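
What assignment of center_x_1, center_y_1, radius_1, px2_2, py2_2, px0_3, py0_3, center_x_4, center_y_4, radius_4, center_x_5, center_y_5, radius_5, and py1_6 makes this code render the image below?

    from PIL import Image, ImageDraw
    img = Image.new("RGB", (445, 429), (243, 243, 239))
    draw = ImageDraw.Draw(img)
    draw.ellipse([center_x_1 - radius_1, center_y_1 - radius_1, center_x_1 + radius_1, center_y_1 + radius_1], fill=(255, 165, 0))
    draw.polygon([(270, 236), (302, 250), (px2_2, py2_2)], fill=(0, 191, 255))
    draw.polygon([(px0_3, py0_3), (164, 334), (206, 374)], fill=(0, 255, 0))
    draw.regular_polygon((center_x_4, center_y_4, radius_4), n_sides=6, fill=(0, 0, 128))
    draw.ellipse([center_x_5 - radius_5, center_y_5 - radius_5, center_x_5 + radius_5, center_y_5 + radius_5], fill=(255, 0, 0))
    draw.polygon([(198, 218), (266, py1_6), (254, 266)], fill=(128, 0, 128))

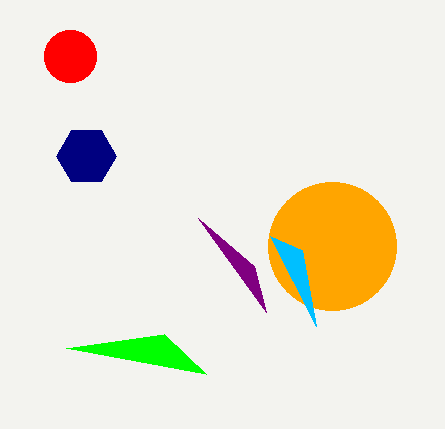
center_x_1 = 332, center_y_1 = 246, radius_1 = 64, px2_2 = 316, py2_2 = 326, px0_3 = 66, py0_3 = 348, center_x_4 = 86, center_y_4 = 156, radius_4 = 30, center_x_5 = 70, center_y_5 = 56, radius_5 = 26, py1_6 = 312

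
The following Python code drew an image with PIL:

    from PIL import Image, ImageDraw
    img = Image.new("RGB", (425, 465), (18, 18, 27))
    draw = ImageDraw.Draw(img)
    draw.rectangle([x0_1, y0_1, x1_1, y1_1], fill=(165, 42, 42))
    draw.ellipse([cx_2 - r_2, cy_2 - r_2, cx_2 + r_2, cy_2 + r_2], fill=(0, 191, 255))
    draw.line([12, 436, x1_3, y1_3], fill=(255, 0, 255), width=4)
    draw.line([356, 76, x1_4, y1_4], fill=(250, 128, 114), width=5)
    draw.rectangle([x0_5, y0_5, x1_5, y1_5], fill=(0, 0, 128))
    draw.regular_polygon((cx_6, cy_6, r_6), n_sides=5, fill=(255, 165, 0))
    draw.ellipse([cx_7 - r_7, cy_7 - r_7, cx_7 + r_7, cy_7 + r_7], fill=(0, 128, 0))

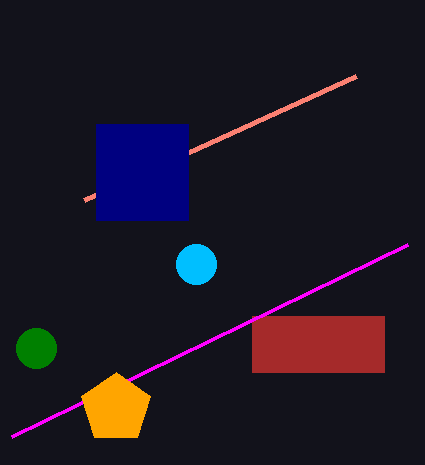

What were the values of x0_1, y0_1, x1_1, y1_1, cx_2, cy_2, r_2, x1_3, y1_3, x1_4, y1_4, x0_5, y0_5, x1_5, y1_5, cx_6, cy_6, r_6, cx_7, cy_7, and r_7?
x0_1 = 252; y0_1 = 316; x1_1 = 384; y1_1 = 372; cx_2 = 196; cy_2 = 264; r_2 = 20; x1_3 = 408; y1_3 = 244; x1_4 = 84; y1_4 = 200; x0_5 = 96; y0_5 = 124; x1_5 = 188; y1_5 = 220; cx_6 = 116; cy_6 = 408; r_6 = 36; cx_7 = 36; cy_7 = 348; r_7 = 20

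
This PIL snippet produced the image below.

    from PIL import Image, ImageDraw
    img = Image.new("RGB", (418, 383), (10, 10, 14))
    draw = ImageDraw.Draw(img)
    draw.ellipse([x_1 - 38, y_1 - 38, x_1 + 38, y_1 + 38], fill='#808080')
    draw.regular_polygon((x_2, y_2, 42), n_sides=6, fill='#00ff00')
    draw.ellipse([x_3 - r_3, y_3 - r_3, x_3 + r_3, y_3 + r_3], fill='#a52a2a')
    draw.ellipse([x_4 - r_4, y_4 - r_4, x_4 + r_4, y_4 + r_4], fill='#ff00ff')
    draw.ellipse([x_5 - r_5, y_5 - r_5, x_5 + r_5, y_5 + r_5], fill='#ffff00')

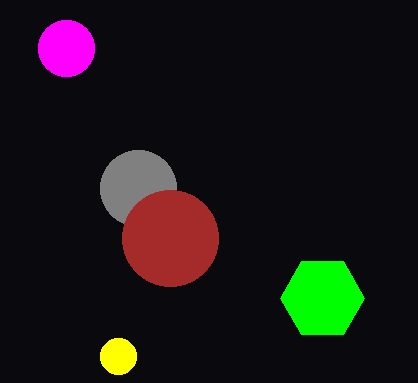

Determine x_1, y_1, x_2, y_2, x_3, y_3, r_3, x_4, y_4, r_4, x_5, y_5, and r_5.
x_1 = 138; y_1 = 188; x_2 = 322; y_2 = 298; x_3 = 170; y_3 = 238; r_3 = 48; x_4 = 66; y_4 = 48; r_4 = 28; x_5 = 118; y_5 = 356; r_5 = 18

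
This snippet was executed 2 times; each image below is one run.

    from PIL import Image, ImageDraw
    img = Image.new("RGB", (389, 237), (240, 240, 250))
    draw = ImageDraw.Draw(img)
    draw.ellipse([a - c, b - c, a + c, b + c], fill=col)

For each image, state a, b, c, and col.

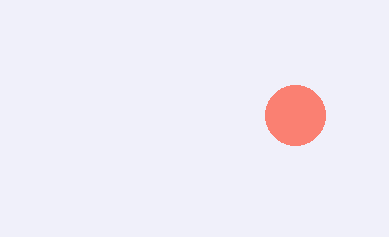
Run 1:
a = 295; b = 115; c = 30; col = 'salmon'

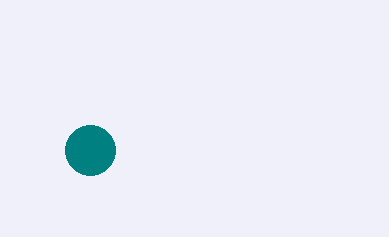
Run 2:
a = 90
b = 150
c = 25
col = 'teal'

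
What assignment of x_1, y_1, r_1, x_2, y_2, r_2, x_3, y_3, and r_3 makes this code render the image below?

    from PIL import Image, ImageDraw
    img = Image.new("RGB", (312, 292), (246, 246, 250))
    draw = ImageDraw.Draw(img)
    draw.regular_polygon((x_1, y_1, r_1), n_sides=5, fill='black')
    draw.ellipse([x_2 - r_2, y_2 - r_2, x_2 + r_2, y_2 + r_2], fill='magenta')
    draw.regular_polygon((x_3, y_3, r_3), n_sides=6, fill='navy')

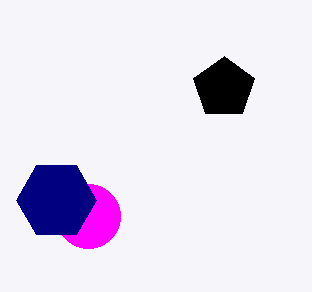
x_1 = 224, y_1 = 88, r_1 = 32, x_2 = 88, y_2 = 216, r_2 = 32, x_3 = 56, y_3 = 200, r_3 = 40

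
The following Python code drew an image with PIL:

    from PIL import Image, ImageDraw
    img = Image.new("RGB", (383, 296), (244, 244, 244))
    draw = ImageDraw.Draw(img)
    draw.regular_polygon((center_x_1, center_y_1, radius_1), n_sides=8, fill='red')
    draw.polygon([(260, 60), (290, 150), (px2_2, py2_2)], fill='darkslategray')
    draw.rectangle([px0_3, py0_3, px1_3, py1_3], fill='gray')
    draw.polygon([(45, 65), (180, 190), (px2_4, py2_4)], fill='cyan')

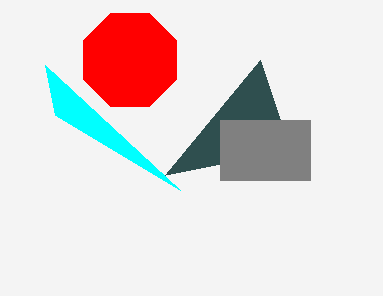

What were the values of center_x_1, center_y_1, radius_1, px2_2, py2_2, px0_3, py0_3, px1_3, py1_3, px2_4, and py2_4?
center_x_1 = 130
center_y_1 = 60
radius_1 = 50
px2_2 = 165
py2_2 = 175
px0_3 = 220
py0_3 = 120
px1_3 = 310
py1_3 = 180
px2_4 = 55
py2_4 = 115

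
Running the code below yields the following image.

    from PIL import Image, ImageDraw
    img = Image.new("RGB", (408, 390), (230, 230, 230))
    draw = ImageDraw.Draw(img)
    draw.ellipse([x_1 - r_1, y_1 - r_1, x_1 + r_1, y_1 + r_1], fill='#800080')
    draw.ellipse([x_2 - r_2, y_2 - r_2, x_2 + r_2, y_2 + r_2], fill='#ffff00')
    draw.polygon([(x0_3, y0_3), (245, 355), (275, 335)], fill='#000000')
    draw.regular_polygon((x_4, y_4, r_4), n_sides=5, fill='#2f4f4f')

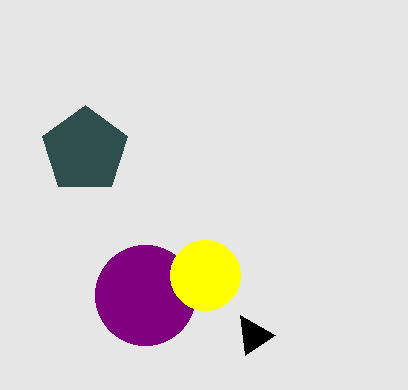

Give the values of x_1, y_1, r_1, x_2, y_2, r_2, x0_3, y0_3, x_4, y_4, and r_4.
x_1 = 145
y_1 = 295
r_1 = 50
x_2 = 205
y_2 = 275
r_2 = 35
x0_3 = 240
y0_3 = 315
x_4 = 85
y_4 = 150
r_4 = 45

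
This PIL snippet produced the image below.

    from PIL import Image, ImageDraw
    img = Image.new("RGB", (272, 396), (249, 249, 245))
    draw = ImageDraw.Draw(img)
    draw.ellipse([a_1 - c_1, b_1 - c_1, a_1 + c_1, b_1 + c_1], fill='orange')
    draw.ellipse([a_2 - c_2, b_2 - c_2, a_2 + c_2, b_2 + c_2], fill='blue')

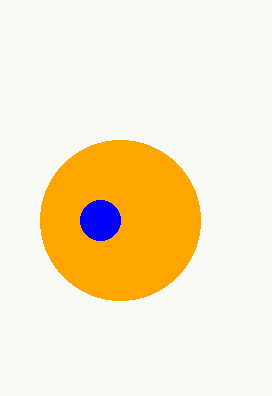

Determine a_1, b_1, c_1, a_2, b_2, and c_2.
a_1 = 120, b_1 = 220, c_1 = 80, a_2 = 100, b_2 = 220, c_2 = 20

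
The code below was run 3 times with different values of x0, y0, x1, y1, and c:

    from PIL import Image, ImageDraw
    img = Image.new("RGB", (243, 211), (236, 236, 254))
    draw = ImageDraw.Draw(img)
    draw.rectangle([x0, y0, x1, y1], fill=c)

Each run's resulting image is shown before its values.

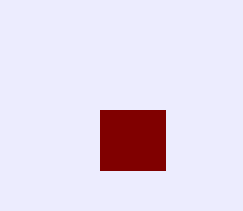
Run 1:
x0 = 100
y0 = 110
x1 = 165
y1 = 170
c = 'maroon'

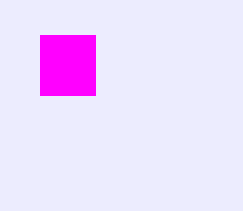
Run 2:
x0 = 40; y0 = 35; x1 = 95; y1 = 95; c = 'magenta'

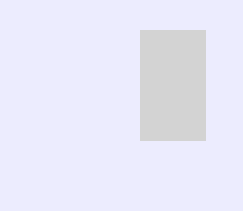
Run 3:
x0 = 140
y0 = 30
x1 = 205
y1 = 140
c = 'lightgray'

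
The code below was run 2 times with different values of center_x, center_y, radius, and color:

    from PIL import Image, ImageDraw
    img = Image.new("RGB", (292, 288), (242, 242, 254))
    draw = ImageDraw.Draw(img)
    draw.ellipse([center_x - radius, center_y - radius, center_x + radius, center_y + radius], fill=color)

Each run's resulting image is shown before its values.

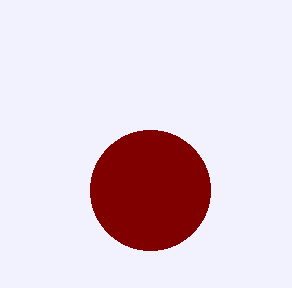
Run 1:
center_x = 150; center_y = 190; radius = 60; color = 'maroon'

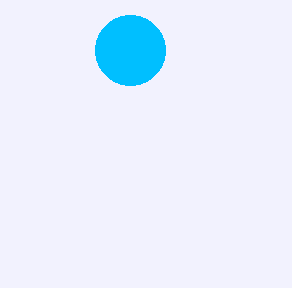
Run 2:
center_x = 130; center_y = 50; radius = 35; color = 'deepskyblue'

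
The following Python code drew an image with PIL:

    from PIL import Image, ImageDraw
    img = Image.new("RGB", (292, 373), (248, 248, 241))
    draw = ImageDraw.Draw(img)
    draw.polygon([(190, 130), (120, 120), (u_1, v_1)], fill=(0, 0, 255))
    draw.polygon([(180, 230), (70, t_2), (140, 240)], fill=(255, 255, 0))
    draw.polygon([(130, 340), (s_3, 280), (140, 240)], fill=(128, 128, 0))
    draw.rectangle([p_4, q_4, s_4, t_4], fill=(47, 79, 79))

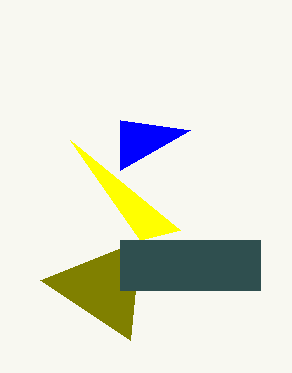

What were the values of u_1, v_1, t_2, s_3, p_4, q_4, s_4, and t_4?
u_1 = 120; v_1 = 170; t_2 = 140; s_3 = 40; p_4 = 120; q_4 = 240; s_4 = 260; t_4 = 290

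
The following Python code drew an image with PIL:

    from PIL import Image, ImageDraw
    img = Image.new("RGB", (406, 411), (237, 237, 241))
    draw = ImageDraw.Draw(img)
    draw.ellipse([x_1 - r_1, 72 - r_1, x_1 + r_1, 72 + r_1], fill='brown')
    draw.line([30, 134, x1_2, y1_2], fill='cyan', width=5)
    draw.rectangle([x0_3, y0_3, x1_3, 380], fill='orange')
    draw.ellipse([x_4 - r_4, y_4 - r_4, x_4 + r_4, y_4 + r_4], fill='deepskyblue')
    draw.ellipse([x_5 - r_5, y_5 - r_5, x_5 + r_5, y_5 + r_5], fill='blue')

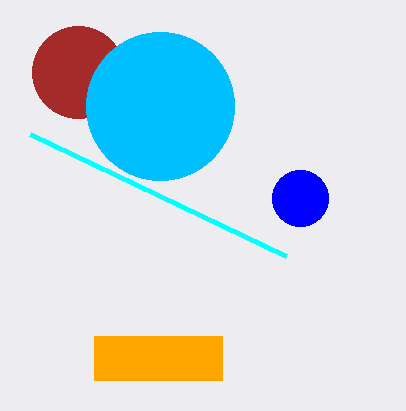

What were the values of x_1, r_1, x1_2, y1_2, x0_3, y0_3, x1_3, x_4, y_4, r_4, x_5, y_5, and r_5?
x_1 = 78, r_1 = 46, x1_2 = 286, y1_2 = 256, x0_3 = 94, y0_3 = 336, x1_3 = 222, x_4 = 160, y_4 = 106, r_4 = 74, x_5 = 300, y_5 = 198, r_5 = 28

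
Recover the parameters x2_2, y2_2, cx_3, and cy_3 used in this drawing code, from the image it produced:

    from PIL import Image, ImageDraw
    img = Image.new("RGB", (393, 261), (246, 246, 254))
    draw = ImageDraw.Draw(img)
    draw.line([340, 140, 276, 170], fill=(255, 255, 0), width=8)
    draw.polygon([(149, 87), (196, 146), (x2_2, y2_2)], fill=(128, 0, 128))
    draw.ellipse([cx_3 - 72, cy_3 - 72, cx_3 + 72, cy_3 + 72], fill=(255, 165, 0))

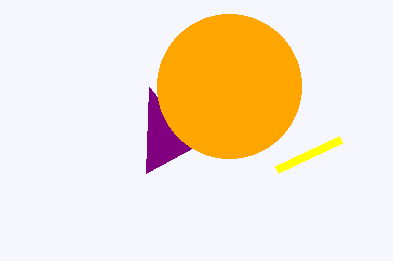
x2_2 = 146, y2_2 = 173, cx_3 = 229, cy_3 = 86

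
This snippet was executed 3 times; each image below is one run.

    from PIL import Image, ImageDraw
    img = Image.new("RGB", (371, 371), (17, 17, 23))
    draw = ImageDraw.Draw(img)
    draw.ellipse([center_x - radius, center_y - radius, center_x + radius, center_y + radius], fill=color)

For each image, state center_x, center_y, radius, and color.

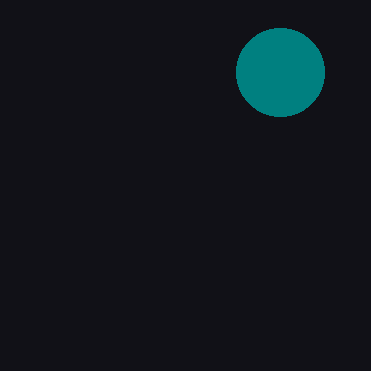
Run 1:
center_x = 280; center_y = 72; radius = 44; color = 'teal'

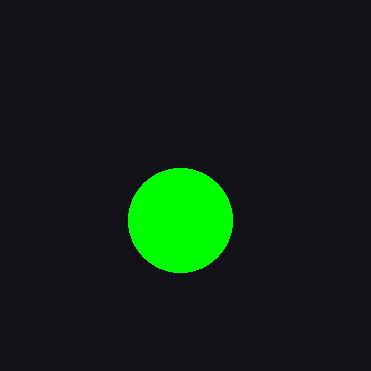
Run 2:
center_x = 180; center_y = 220; radius = 52; color = 'lime'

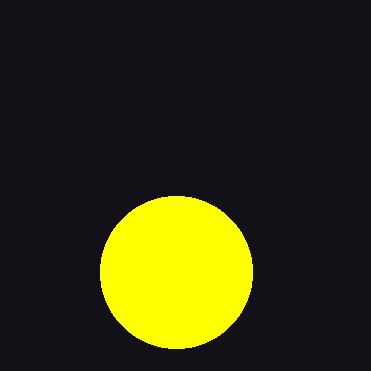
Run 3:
center_x = 176
center_y = 272
radius = 76
color = 'yellow'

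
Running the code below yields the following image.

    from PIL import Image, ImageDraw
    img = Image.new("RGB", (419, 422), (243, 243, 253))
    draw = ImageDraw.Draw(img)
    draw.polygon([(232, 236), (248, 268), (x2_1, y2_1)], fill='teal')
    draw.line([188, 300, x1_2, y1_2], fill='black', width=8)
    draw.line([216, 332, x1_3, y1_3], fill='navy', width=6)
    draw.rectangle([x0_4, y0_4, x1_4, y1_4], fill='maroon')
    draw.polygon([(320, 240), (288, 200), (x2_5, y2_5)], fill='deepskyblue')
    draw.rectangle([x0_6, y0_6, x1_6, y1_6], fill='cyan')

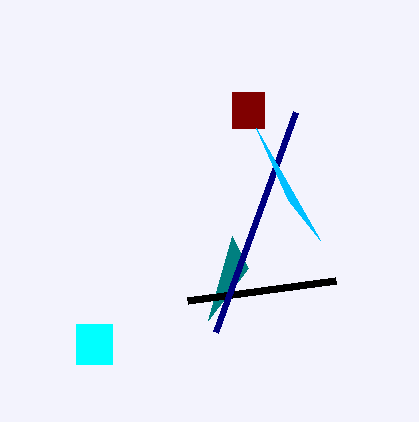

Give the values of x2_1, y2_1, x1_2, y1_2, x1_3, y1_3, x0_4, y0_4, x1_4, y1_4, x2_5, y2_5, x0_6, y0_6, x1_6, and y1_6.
x2_1 = 208, y2_1 = 320, x1_2 = 336, y1_2 = 280, x1_3 = 296, y1_3 = 112, x0_4 = 232, y0_4 = 92, x1_4 = 264, y1_4 = 128, x2_5 = 256, y2_5 = 128, x0_6 = 76, y0_6 = 324, x1_6 = 112, y1_6 = 364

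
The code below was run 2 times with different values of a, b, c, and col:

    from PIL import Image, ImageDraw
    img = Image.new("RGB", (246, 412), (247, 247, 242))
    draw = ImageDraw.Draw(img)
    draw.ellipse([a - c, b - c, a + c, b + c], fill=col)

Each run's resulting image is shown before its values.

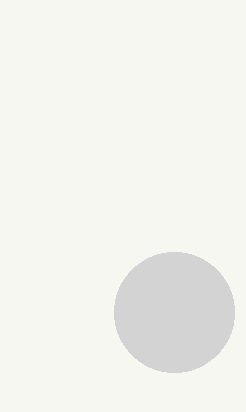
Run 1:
a = 174
b = 312
c = 60
col = 'lightgray'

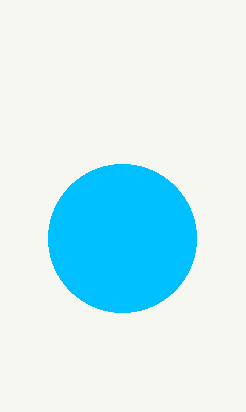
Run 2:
a = 122
b = 238
c = 74
col = 'deepskyblue'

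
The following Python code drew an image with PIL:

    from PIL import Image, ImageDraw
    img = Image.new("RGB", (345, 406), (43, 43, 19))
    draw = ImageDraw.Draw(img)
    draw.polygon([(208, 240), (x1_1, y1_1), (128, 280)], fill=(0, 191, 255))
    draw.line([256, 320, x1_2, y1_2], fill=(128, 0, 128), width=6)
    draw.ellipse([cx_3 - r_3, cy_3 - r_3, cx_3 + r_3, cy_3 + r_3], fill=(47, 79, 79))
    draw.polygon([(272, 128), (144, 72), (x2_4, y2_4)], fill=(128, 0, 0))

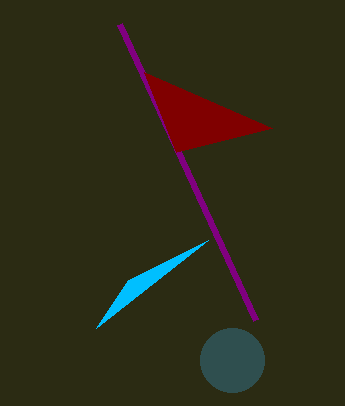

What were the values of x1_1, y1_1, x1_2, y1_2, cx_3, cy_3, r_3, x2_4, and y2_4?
x1_1 = 96; y1_1 = 328; x1_2 = 120; y1_2 = 24; cx_3 = 232; cy_3 = 360; r_3 = 32; x2_4 = 176; y2_4 = 152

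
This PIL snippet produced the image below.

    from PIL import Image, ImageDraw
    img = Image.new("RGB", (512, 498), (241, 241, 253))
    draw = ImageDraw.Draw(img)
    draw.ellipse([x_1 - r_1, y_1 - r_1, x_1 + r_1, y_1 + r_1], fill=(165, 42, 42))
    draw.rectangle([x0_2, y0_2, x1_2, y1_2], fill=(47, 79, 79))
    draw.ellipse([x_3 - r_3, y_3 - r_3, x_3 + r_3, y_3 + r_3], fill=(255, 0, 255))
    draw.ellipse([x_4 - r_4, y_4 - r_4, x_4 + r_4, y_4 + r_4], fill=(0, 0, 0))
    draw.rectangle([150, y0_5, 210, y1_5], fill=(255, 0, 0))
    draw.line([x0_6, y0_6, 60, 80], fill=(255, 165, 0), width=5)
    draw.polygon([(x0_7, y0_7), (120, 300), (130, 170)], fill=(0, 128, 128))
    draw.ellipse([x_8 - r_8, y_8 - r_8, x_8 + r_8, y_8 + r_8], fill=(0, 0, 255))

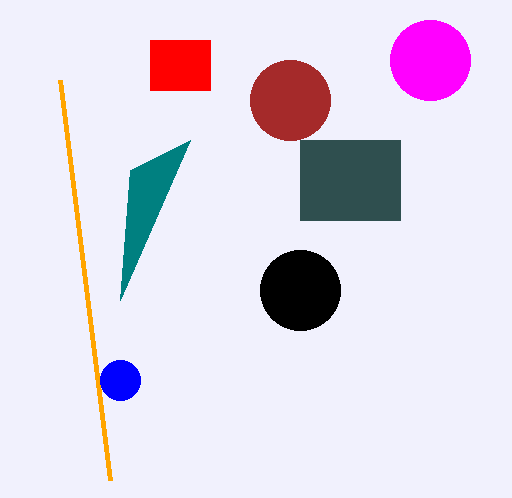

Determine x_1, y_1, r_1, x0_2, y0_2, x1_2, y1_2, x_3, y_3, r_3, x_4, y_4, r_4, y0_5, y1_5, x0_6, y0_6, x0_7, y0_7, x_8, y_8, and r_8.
x_1 = 290
y_1 = 100
r_1 = 40
x0_2 = 300
y0_2 = 140
x1_2 = 400
y1_2 = 220
x_3 = 430
y_3 = 60
r_3 = 40
x_4 = 300
y_4 = 290
r_4 = 40
y0_5 = 40
y1_5 = 90
x0_6 = 110
y0_6 = 480
x0_7 = 190
y0_7 = 140
x_8 = 120
y_8 = 380
r_8 = 20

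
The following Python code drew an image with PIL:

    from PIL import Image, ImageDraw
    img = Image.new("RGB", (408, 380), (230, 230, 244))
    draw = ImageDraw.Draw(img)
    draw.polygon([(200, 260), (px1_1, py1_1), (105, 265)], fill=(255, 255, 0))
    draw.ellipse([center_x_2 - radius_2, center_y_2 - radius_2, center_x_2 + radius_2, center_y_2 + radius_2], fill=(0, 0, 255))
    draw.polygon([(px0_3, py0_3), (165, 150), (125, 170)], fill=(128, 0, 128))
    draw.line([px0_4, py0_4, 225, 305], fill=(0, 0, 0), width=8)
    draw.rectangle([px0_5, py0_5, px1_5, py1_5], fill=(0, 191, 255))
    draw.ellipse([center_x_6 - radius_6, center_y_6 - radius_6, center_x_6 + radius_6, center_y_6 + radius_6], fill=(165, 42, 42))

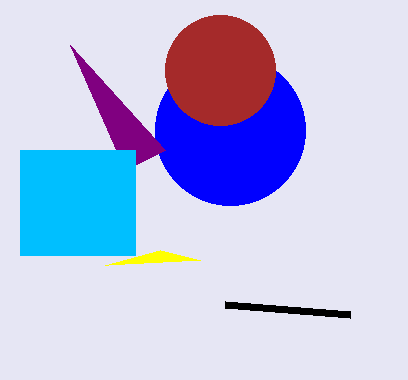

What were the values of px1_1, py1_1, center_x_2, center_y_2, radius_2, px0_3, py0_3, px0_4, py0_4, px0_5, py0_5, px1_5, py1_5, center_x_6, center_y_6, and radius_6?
px1_1 = 160
py1_1 = 250
center_x_2 = 230
center_y_2 = 130
radius_2 = 75
px0_3 = 70
py0_3 = 45
px0_4 = 350
py0_4 = 315
px0_5 = 20
py0_5 = 150
px1_5 = 135
py1_5 = 255
center_x_6 = 220
center_y_6 = 70
radius_6 = 55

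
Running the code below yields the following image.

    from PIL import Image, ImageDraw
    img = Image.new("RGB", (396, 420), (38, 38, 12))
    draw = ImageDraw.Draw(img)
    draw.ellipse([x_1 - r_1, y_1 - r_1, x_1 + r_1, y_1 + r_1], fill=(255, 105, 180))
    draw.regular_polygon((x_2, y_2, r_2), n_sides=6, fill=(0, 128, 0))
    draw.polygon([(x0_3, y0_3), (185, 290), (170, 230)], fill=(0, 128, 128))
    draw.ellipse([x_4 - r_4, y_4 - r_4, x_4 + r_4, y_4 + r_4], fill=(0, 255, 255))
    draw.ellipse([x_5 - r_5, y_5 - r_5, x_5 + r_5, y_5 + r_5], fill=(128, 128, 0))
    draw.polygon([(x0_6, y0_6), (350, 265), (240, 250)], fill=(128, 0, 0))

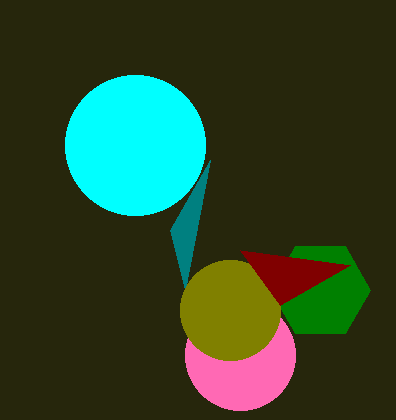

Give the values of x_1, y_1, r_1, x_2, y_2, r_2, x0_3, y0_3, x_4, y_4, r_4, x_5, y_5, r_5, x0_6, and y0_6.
x_1 = 240, y_1 = 355, r_1 = 55, x_2 = 320, y_2 = 290, r_2 = 50, x0_3 = 210, y0_3 = 160, x_4 = 135, y_4 = 145, r_4 = 70, x_5 = 230, y_5 = 310, r_5 = 50, x0_6 = 280, y0_6 = 305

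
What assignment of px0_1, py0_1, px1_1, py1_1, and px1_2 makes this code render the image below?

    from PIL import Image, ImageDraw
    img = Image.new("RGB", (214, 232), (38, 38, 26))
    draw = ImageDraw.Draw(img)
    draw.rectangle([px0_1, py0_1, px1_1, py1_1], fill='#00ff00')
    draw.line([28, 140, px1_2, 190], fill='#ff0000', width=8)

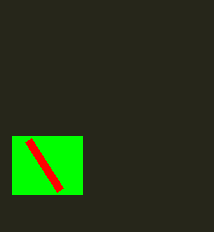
px0_1 = 12
py0_1 = 136
px1_1 = 82
py1_1 = 194
px1_2 = 60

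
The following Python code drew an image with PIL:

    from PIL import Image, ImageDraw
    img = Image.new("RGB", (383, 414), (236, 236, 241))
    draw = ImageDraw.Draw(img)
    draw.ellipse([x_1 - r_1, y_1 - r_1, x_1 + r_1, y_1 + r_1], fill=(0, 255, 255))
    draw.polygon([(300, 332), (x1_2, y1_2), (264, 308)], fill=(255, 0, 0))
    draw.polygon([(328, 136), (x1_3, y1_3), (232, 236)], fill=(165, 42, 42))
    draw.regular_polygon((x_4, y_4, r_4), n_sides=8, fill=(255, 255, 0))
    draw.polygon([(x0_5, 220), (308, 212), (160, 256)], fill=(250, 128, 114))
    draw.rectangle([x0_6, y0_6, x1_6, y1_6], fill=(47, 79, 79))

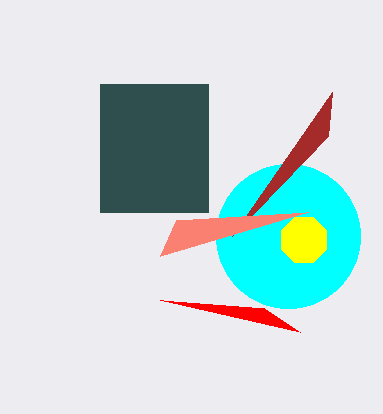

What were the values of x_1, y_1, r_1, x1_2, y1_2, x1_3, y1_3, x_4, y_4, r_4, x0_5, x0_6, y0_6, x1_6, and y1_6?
x_1 = 288, y_1 = 236, r_1 = 72, x1_2 = 160, y1_2 = 300, x1_3 = 332, y1_3 = 92, x_4 = 304, y_4 = 240, r_4 = 24, x0_5 = 176, x0_6 = 100, y0_6 = 84, x1_6 = 208, y1_6 = 212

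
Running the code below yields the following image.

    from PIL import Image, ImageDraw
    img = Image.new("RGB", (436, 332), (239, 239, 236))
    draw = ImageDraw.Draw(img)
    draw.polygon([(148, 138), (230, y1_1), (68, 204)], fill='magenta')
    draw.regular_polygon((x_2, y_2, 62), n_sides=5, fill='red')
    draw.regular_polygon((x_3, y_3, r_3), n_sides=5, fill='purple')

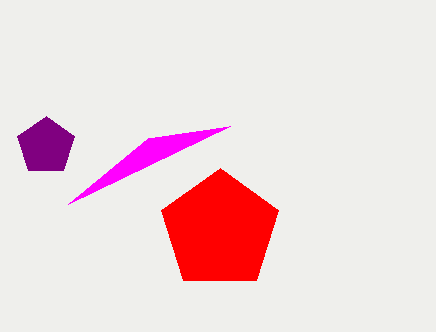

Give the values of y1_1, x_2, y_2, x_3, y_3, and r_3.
y1_1 = 126, x_2 = 220, y_2 = 230, x_3 = 46, y_3 = 146, r_3 = 30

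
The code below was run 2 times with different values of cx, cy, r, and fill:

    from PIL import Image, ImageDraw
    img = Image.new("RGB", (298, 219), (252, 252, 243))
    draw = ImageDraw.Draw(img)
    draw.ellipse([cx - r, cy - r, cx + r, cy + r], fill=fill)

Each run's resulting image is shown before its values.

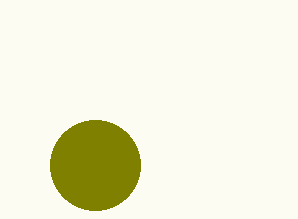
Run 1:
cx = 95
cy = 165
r = 45
fill = 'olive'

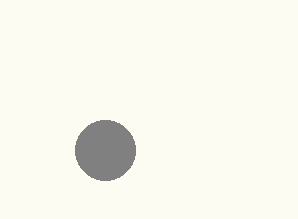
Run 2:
cx = 105
cy = 150
r = 30
fill = 'gray'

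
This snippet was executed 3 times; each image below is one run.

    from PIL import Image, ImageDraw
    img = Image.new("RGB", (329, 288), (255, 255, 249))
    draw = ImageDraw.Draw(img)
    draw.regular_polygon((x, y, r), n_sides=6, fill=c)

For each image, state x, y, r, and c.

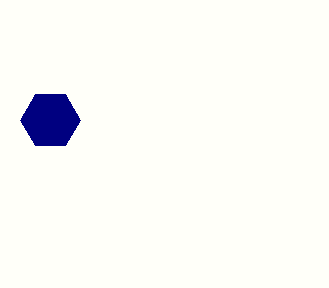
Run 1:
x = 50
y = 120
r = 30
c = 'navy'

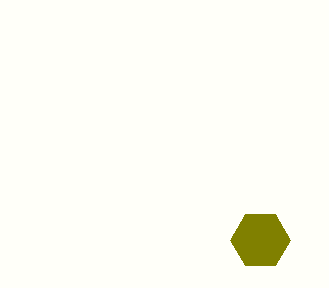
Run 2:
x = 260; y = 240; r = 30; c = 'olive'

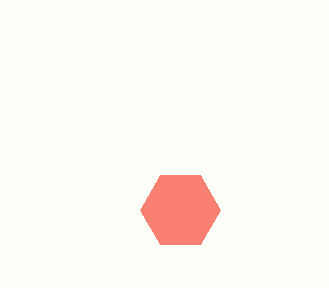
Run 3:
x = 180
y = 210
r = 40
c = 'salmon'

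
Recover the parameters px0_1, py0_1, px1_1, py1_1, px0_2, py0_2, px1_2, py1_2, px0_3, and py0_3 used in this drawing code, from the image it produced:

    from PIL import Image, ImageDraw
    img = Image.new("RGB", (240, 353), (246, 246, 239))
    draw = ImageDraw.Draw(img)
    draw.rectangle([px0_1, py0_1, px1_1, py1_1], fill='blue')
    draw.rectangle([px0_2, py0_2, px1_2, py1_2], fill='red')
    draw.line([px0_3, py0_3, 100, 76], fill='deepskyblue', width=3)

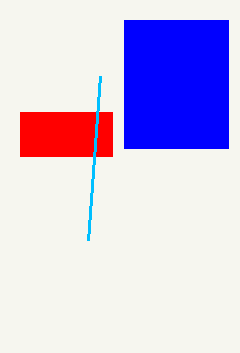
px0_1 = 124
py0_1 = 20
px1_1 = 228
py1_1 = 148
px0_2 = 20
py0_2 = 112
px1_2 = 112
py1_2 = 156
px0_3 = 88
py0_3 = 240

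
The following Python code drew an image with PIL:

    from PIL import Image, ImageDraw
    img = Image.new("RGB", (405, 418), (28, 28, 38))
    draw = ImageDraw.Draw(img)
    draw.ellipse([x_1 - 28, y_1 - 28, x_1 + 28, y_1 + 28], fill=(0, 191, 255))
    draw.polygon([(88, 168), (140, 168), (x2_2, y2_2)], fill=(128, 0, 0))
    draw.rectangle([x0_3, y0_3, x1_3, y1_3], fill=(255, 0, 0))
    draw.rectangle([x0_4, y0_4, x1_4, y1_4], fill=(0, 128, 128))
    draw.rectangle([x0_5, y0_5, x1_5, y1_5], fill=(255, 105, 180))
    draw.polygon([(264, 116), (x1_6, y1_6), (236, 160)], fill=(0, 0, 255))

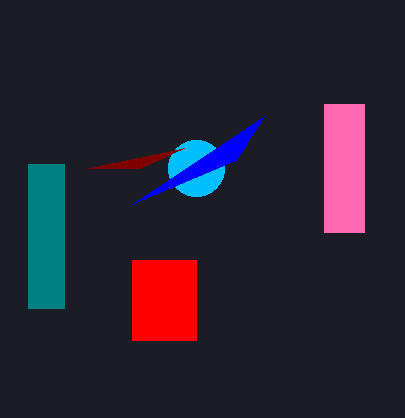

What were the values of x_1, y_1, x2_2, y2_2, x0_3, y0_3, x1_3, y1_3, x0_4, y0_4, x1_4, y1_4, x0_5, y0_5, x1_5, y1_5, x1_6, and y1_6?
x_1 = 196
y_1 = 168
x2_2 = 184
y2_2 = 148
x0_3 = 132
y0_3 = 260
x1_3 = 196
y1_3 = 340
x0_4 = 28
y0_4 = 164
x1_4 = 64
y1_4 = 308
x0_5 = 324
y0_5 = 104
x1_5 = 364
y1_5 = 232
x1_6 = 132
y1_6 = 204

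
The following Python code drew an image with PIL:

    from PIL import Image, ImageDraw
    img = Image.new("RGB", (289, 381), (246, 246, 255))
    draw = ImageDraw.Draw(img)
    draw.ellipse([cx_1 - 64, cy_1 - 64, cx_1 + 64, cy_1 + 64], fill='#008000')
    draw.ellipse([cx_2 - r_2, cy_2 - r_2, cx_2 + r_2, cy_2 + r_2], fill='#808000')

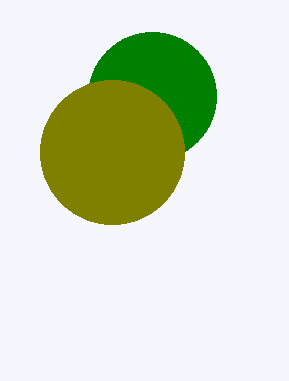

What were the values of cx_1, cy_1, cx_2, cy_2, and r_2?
cx_1 = 152, cy_1 = 96, cx_2 = 112, cy_2 = 152, r_2 = 72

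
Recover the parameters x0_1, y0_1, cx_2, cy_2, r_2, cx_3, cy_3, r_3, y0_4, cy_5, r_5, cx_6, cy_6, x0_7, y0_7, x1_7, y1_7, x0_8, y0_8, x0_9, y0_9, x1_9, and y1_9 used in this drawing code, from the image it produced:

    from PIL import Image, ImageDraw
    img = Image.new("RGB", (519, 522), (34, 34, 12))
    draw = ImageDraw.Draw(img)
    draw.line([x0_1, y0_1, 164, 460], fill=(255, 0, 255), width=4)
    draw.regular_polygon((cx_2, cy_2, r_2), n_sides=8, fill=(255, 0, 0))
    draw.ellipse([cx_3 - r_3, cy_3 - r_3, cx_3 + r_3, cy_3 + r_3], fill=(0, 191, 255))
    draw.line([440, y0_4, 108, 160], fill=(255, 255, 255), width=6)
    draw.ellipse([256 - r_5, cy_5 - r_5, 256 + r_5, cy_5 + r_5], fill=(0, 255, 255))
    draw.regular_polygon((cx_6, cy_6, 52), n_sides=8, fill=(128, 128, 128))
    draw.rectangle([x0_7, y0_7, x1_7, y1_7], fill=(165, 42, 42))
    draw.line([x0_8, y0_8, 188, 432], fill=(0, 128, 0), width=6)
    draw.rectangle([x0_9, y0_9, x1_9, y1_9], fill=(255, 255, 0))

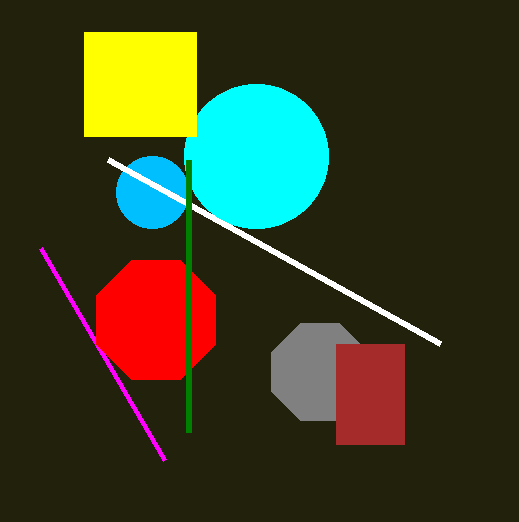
x0_1 = 40; y0_1 = 248; cx_2 = 156; cy_2 = 320; r_2 = 64; cx_3 = 152; cy_3 = 192; r_3 = 36; y0_4 = 344; cy_5 = 156; r_5 = 72; cx_6 = 320; cy_6 = 372; x0_7 = 336; y0_7 = 344; x1_7 = 404; y1_7 = 444; x0_8 = 188; y0_8 = 160; x0_9 = 84; y0_9 = 32; x1_9 = 196; y1_9 = 136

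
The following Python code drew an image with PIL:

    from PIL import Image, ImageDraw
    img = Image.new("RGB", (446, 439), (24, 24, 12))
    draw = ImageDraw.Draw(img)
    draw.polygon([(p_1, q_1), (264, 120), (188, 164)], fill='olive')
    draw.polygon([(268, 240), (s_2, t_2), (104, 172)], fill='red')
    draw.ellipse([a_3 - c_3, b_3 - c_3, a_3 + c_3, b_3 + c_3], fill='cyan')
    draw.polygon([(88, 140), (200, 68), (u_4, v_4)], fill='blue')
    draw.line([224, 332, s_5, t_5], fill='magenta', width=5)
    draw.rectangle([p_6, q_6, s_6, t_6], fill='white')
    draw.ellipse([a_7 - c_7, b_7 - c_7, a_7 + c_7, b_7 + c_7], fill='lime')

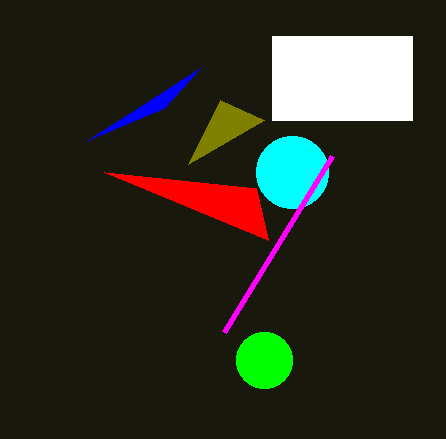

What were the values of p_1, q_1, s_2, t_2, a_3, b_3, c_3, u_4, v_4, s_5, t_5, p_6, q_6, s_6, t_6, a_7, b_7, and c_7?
p_1 = 220
q_1 = 100
s_2 = 256
t_2 = 188
a_3 = 292
b_3 = 172
c_3 = 36
u_4 = 164
v_4 = 108
s_5 = 332
t_5 = 156
p_6 = 272
q_6 = 36
s_6 = 412
t_6 = 120
a_7 = 264
b_7 = 360
c_7 = 28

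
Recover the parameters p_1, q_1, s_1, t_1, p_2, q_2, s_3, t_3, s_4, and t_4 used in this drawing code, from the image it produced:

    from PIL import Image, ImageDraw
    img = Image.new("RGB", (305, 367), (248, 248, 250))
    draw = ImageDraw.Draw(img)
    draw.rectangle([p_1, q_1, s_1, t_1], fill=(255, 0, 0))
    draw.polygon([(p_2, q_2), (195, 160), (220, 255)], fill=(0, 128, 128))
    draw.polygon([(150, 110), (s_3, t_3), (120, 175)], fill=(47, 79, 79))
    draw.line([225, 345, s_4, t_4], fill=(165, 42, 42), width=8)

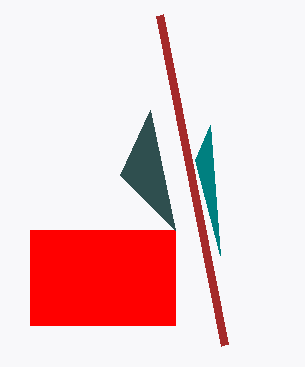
p_1 = 30
q_1 = 230
s_1 = 175
t_1 = 325
p_2 = 210
q_2 = 125
s_3 = 175
t_3 = 230
s_4 = 160
t_4 = 15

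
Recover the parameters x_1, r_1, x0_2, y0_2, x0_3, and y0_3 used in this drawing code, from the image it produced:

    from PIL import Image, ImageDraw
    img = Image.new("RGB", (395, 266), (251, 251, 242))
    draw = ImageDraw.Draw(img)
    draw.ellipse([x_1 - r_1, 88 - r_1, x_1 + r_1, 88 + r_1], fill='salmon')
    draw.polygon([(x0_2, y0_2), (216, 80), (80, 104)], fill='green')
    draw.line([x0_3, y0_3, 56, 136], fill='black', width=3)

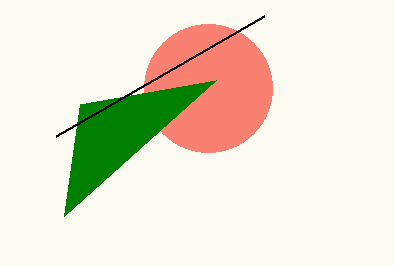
x_1 = 208; r_1 = 64; x0_2 = 64; y0_2 = 216; x0_3 = 264; y0_3 = 16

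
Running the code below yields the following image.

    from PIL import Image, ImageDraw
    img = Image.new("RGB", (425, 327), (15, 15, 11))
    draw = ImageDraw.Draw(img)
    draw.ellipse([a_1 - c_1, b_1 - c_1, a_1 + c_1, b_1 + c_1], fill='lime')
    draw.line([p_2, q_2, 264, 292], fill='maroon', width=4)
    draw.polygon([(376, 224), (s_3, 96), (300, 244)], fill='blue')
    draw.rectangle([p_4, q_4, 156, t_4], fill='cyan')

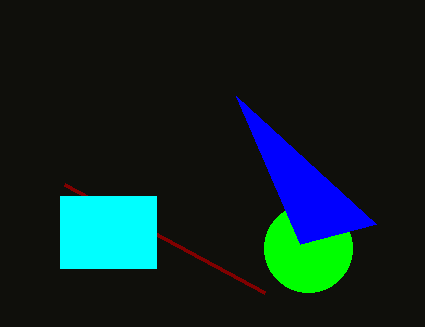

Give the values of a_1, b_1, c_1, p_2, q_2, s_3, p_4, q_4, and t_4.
a_1 = 308, b_1 = 248, c_1 = 44, p_2 = 64, q_2 = 184, s_3 = 236, p_4 = 60, q_4 = 196, t_4 = 268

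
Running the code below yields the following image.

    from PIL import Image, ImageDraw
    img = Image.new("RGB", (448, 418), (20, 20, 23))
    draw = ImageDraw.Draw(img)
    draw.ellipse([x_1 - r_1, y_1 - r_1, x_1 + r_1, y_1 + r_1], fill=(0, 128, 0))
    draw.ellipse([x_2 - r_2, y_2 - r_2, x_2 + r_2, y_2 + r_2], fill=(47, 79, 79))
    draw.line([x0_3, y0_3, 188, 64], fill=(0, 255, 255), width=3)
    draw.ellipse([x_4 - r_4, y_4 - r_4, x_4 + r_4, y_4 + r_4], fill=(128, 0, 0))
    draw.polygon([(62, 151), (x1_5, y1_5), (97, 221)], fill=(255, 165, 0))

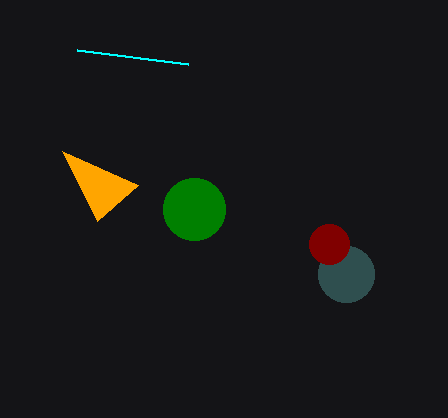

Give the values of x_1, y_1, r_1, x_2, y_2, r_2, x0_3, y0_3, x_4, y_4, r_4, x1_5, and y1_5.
x_1 = 194, y_1 = 209, r_1 = 31, x_2 = 346, y_2 = 274, r_2 = 28, x0_3 = 77, y0_3 = 50, x_4 = 329, y_4 = 244, r_4 = 20, x1_5 = 138, y1_5 = 185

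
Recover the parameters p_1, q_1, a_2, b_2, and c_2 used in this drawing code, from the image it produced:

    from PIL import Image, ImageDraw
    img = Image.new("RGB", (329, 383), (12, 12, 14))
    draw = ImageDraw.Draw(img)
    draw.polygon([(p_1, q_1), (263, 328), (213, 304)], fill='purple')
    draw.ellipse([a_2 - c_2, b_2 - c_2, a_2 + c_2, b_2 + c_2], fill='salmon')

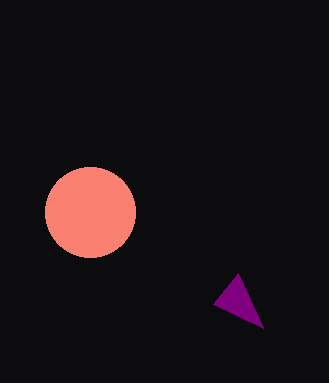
p_1 = 238
q_1 = 273
a_2 = 90
b_2 = 212
c_2 = 45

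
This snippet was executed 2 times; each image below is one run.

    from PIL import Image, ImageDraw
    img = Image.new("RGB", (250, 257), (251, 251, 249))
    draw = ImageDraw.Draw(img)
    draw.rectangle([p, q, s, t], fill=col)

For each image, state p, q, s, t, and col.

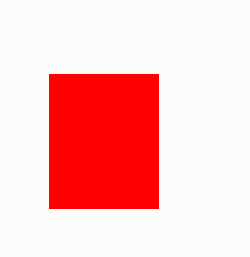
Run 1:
p = 49
q = 74
s = 158
t = 208
col = 'red'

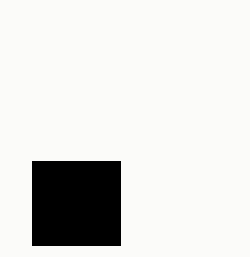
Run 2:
p = 32
q = 161
s = 120
t = 245
col = 'black'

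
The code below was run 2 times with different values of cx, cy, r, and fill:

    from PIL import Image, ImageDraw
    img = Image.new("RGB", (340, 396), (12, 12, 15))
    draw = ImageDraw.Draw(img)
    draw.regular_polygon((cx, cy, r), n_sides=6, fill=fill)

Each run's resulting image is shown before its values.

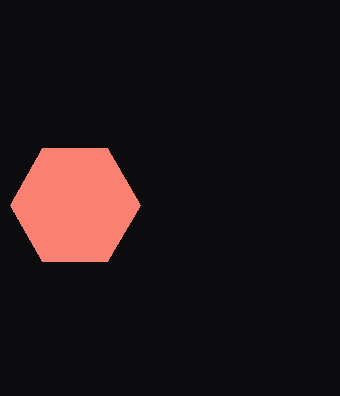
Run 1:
cx = 75, cy = 205, r = 65, fill = 'salmon'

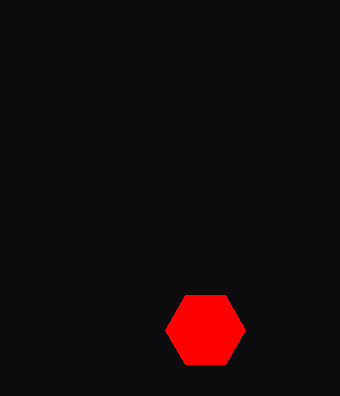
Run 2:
cx = 205; cy = 330; r = 40; fill = 'red'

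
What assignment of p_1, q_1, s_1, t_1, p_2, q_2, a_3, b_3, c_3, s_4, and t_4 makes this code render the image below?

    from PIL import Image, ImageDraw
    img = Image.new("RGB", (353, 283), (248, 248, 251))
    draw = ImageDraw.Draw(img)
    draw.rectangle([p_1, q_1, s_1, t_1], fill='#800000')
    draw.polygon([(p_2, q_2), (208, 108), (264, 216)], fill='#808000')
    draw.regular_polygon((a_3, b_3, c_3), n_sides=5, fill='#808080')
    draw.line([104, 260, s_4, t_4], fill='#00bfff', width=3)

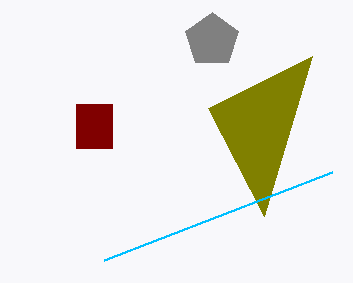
p_1 = 76
q_1 = 104
s_1 = 112
t_1 = 148
p_2 = 312
q_2 = 56
a_3 = 212
b_3 = 40
c_3 = 28
s_4 = 332
t_4 = 172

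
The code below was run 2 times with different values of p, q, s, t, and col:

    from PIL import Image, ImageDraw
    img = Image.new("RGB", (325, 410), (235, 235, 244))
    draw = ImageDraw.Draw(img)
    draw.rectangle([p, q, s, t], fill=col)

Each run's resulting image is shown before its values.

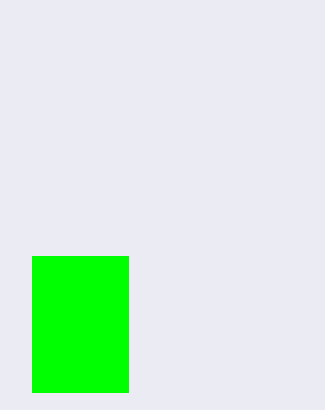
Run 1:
p = 32; q = 256; s = 128; t = 392; col = 'lime'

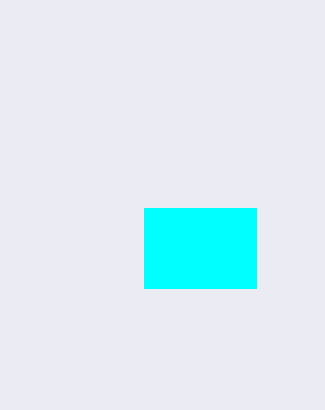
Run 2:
p = 144; q = 208; s = 256; t = 288; col = 'cyan'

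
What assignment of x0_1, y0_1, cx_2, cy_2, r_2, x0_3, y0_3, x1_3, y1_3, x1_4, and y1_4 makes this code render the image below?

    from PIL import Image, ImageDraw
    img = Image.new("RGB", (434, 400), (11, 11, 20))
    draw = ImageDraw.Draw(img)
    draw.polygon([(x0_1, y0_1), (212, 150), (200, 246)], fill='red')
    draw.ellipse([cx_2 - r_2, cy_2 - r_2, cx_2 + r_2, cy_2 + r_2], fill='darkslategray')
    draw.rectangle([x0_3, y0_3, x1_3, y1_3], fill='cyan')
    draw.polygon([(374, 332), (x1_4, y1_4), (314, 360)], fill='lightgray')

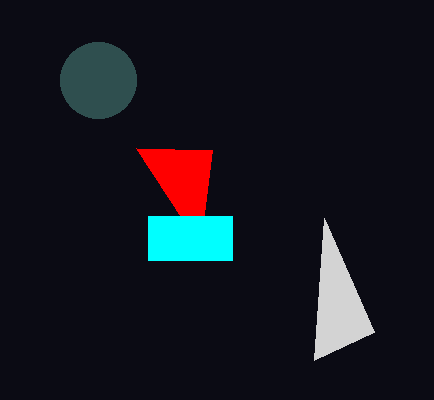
x0_1 = 136
y0_1 = 148
cx_2 = 98
cy_2 = 80
r_2 = 38
x0_3 = 148
y0_3 = 216
x1_3 = 232
y1_3 = 260
x1_4 = 324
y1_4 = 218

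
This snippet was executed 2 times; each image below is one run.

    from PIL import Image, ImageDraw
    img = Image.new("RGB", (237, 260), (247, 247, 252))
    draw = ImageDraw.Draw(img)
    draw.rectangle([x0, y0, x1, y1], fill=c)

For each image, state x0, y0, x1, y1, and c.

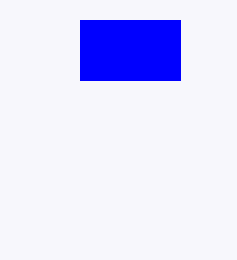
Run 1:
x0 = 80; y0 = 20; x1 = 180; y1 = 80; c = 'blue'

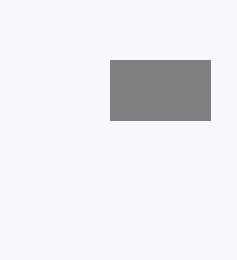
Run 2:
x0 = 110; y0 = 60; x1 = 210; y1 = 120; c = 'gray'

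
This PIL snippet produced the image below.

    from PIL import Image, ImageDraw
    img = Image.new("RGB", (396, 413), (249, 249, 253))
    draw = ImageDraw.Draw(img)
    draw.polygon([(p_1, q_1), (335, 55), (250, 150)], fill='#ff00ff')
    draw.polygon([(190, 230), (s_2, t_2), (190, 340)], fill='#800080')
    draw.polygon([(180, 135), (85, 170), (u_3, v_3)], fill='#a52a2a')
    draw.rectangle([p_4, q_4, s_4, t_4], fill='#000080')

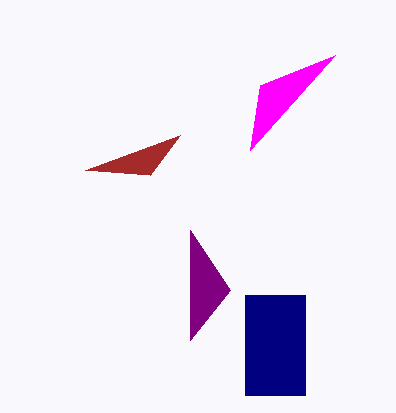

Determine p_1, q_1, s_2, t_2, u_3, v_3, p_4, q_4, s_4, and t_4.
p_1 = 260, q_1 = 85, s_2 = 230, t_2 = 290, u_3 = 150, v_3 = 175, p_4 = 245, q_4 = 295, s_4 = 305, t_4 = 395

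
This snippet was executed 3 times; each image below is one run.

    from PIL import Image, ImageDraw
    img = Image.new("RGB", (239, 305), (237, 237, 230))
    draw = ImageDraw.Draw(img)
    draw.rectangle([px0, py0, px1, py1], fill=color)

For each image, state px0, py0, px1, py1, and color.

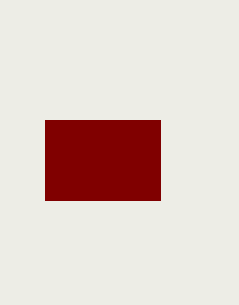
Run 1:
px0 = 45, py0 = 120, px1 = 160, py1 = 200, color = 'maroon'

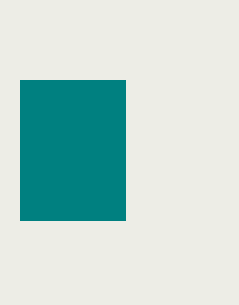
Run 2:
px0 = 20, py0 = 80, px1 = 125, py1 = 220, color = 'teal'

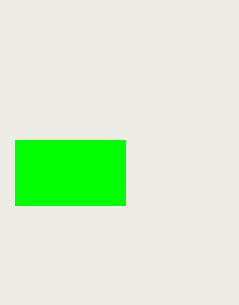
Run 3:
px0 = 15; py0 = 140; px1 = 125; py1 = 205; color = 'lime'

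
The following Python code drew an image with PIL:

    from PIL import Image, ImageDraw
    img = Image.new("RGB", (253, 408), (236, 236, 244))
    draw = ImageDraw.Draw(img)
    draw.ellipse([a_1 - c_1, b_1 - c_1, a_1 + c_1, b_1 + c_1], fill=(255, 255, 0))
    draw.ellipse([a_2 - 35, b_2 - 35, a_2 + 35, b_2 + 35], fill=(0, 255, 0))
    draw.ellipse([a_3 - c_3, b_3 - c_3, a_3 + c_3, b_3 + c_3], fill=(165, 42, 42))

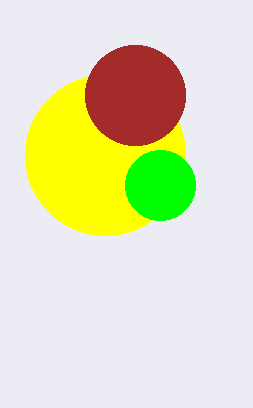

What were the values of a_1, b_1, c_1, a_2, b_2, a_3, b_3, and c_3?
a_1 = 105; b_1 = 155; c_1 = 80; a_2 = 160; b_2 = 185; a_3 = 135; b_3 = 95; c_3 = 50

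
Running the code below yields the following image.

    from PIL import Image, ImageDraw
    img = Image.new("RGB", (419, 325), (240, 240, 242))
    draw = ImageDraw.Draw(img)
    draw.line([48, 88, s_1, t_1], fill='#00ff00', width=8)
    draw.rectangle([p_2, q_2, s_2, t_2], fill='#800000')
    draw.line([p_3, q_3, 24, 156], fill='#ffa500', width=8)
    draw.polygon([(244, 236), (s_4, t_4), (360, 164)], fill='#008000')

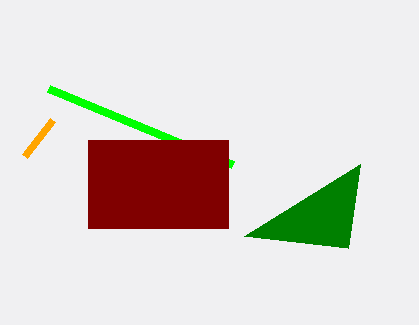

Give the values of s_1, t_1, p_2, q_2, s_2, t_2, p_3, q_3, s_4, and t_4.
s_1 = 232, t_1 = 164, p_2 = 88, q_2 = 140, s_2 = 228, t_2 = 228, p_3 = 52, q_3 = 120, s_4 = 348, t_4 = 248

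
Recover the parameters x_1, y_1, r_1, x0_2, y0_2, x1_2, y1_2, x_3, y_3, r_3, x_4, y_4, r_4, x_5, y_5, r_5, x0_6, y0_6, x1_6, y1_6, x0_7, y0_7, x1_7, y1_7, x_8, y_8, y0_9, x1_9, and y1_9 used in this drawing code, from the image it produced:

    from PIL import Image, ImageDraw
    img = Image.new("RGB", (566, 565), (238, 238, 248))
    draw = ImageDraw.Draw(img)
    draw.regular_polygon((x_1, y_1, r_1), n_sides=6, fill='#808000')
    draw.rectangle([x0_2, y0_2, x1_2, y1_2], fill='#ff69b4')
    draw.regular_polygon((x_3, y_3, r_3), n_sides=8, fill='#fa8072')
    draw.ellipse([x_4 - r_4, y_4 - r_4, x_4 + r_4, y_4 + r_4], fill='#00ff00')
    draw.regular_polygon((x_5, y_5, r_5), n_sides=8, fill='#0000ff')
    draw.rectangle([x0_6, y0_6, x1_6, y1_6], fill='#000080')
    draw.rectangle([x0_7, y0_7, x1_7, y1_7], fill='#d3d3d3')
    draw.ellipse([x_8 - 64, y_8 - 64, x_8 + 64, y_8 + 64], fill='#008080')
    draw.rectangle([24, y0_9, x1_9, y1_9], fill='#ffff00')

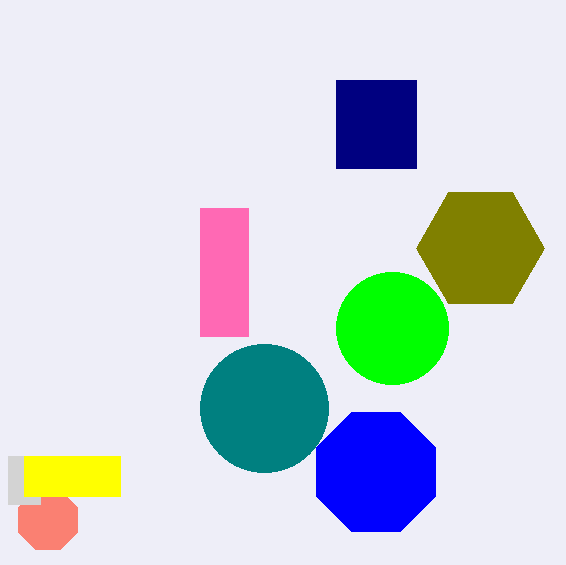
x_1 = 480
y_1 = 248
r_1 = 64
x0_2 = 200
y0_2 = 208
x1_2 = 248
y1_2 = 336
x_3 = 48
y_3 = 520
r_3 = 32
x_4 = 392
y_4 = 328
r_4 = 56
x_5 = 376
y_5 = 472
r_5 = 64
x0_6 = 336
y0_6 = 80
x1_6 = 416
y1_6 = 168
x0_7 = 8
y0_7 = 456
x1_7 = 40
y1_7 = 504
x_8 = 264
y_8 = 408
y0_9 = 456
x1_9 = 120
y1_9 = 496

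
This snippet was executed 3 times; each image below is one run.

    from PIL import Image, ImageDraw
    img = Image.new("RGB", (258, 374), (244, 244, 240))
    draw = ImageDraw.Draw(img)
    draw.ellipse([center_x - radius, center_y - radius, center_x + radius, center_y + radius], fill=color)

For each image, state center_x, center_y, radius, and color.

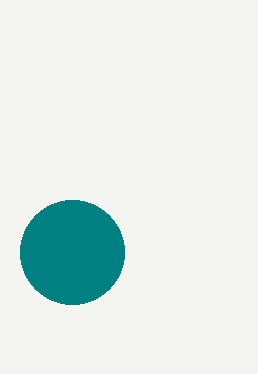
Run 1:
center_x = 72; center_y = 252; radius = 52; color = 'teal'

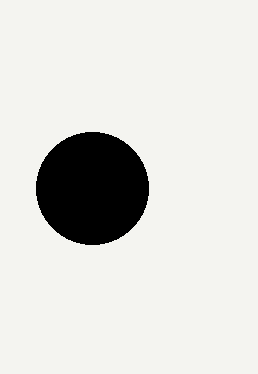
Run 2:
center_x = 92, center_y = 188, radius = 56, color = 'black'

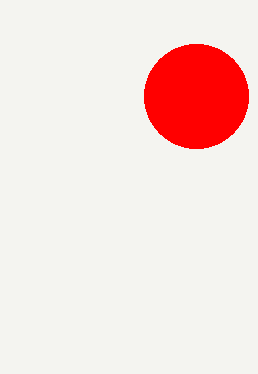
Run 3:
center_x = 196
center_y = 96
radius = 52
color = 'red'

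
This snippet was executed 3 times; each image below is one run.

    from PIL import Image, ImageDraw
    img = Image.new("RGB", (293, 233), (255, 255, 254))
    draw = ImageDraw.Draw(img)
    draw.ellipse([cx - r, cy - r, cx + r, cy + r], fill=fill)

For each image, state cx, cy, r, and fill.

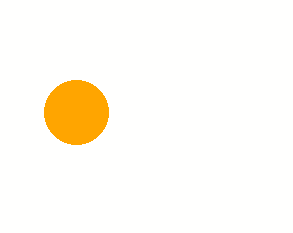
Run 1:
cx = 76, cy = 112, r = 32, fill = 'orange'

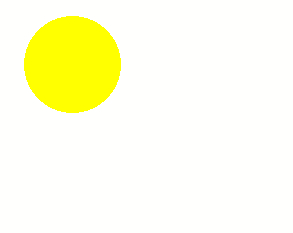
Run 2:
cx = 72
cy = 64
r = 48
fill = 'yellow'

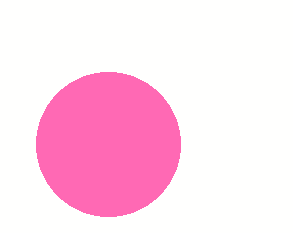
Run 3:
cx = 108, cy = 144, r = 72, fill = 'hotpink'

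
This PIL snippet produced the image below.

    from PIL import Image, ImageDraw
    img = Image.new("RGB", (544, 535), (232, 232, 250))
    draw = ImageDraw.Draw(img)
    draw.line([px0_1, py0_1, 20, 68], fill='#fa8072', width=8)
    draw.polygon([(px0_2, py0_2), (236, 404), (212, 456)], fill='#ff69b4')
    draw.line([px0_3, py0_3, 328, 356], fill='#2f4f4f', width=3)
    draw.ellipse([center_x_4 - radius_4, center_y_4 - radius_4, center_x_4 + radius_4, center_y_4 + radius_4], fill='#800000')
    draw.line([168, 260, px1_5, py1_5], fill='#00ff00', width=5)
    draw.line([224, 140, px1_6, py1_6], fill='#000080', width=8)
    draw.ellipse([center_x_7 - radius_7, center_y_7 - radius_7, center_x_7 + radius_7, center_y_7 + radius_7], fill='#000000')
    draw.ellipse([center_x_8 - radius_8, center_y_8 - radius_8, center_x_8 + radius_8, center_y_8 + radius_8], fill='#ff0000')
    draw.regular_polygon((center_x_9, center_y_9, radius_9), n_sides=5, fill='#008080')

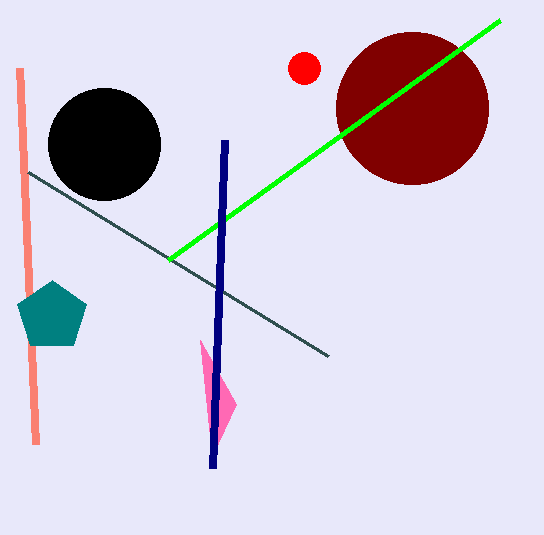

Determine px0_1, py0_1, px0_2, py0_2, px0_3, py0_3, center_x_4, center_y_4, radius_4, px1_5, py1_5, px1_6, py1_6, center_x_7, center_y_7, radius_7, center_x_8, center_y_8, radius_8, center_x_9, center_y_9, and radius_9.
px0_1 = 36
py0_1 = 444
px0_2 = 200
py0_2 = 340
px0_3 = 28
py0_3 = 172
center_x_4 = 412
center_y_4 = 108
radius_4 = 76
px1_5 = 500
py1_5 = 20
px1_6 = 212
py1_6 = 468
center_x_7 = 104
center_y_7 = 144
radius_7 = 56
center_x_8 = 304
center_y_8 = 68
radius_8 = 16
center_x_9 = 52
center_y_9 = 316
radius_9 = 36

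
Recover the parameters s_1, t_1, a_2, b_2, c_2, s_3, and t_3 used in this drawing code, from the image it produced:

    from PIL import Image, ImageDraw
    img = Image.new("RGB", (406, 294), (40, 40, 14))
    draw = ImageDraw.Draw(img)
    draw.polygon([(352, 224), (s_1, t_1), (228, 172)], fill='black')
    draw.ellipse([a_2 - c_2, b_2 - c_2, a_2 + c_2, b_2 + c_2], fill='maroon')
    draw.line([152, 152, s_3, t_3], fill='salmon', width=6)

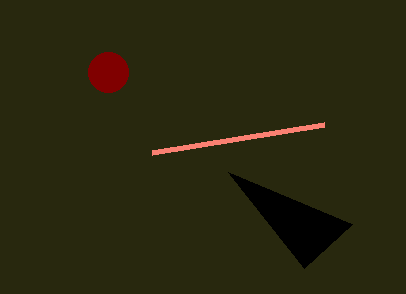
s_1 = 304; t_1 = 268; a_2 = 108; b_2 = 72; c_2 = 20; s_3 = 324; t_3 = 124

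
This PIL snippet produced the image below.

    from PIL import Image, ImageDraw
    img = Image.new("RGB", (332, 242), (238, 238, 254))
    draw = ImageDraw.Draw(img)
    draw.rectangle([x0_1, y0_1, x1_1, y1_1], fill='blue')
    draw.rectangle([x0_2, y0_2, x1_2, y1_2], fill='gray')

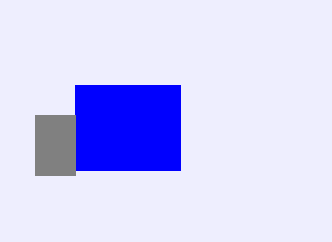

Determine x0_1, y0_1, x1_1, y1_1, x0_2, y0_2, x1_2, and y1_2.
x0_1 = 75, y0_1 = 85, x1_1 = 180, y1_1 = 170, x0_2 = 35, y0_2 = 115, x1_2 = 75, y1_2 = 175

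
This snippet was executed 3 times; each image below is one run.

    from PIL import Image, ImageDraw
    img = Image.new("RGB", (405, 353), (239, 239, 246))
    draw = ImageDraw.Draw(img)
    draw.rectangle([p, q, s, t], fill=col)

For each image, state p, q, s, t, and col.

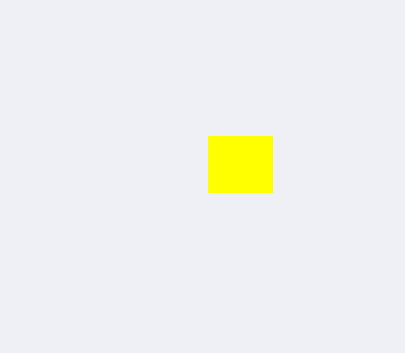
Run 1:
p = 208, q = 136, s = 272, t = 192, col = 'yellow'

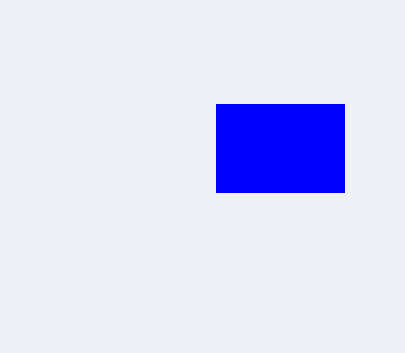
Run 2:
p = 216, q = 104, s = 344, t = 192, col = 'blue'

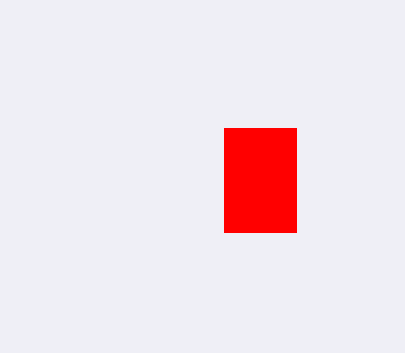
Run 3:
p = 224
q = 128
s = 296
t = 232
col = 'red'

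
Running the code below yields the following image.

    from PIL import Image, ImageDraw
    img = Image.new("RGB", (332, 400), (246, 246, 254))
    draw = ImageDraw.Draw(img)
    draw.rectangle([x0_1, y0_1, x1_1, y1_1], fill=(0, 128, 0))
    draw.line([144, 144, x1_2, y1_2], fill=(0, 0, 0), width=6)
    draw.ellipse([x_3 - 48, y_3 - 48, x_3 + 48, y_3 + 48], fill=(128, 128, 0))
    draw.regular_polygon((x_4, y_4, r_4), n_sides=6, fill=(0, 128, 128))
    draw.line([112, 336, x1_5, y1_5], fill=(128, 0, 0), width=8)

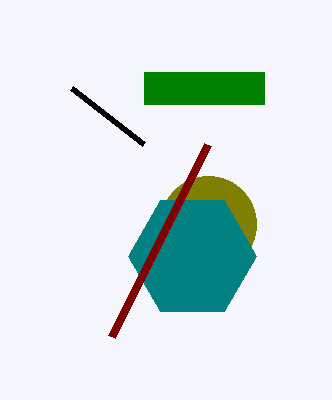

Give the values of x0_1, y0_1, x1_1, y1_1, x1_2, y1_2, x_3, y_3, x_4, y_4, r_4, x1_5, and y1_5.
x0_1 = 144
y0_1 = 72
x1_1 = 264
y1_1 = 104
x1_2 = 72
y1_2 = 88
x_3 = 208
y_3 = 224
x_4 = 192
y_4 = 256
r_4 = 64
x1_5 = 208
y1_5 = 144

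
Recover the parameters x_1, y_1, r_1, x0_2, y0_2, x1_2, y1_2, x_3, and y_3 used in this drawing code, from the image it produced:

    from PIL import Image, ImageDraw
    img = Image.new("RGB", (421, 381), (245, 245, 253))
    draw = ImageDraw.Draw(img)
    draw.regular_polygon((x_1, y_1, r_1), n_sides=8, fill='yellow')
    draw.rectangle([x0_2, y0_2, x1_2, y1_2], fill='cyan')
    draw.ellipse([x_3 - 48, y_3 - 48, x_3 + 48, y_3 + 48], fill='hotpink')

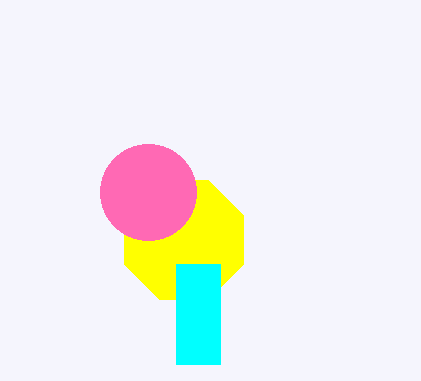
x_1 = 184
y_1 = 240
r_1 = 64
x0_2 = 176
y0_2 = 264
x1_2 = 220
y1_2 = 364
x_3 = 148
y_3 = 192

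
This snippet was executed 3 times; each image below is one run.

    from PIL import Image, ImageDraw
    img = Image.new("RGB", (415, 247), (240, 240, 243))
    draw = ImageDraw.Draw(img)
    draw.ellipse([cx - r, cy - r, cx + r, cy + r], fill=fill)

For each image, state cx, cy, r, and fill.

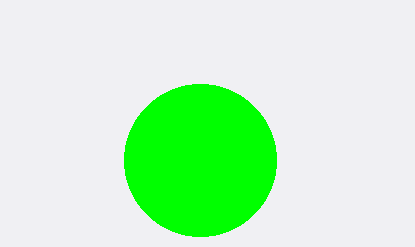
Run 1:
cx = 200, cy = 160, r = 76, fill = 'lime'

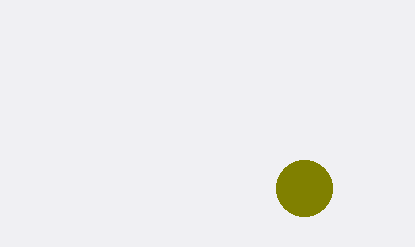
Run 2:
cx = 304; cy = 188; r = 28; fill = 'olive'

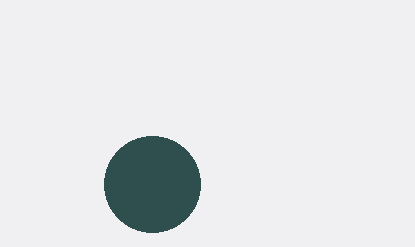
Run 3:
cx = 152; cy = 184; r = 48; fill = 'darkslategray'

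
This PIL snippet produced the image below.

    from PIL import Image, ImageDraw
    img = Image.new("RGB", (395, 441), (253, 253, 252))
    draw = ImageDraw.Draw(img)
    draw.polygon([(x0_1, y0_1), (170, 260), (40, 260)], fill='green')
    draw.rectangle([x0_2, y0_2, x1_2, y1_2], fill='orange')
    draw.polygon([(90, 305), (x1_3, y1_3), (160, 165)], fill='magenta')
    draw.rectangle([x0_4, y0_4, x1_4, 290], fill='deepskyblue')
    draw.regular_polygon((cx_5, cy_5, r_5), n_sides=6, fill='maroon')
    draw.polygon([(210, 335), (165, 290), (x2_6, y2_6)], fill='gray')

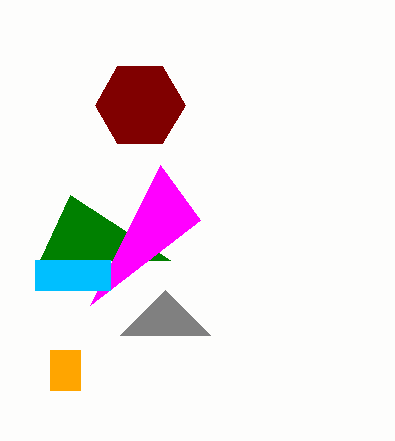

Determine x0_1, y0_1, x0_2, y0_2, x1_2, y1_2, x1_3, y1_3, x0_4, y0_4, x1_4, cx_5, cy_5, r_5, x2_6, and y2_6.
x0_1 = 70; y0_1 = 195; x0_2 = 50; y0_2 = 350; x1_2 = 80; y1_2 = 390; x1_3 = 200; y1_3 = 220; x0_4 = 35; y0_4 = 260; x1_4 = 110; cx_5 = 140; cy_5 = 105; r_5 = 45; x2_6 = 120; y2_6 = 335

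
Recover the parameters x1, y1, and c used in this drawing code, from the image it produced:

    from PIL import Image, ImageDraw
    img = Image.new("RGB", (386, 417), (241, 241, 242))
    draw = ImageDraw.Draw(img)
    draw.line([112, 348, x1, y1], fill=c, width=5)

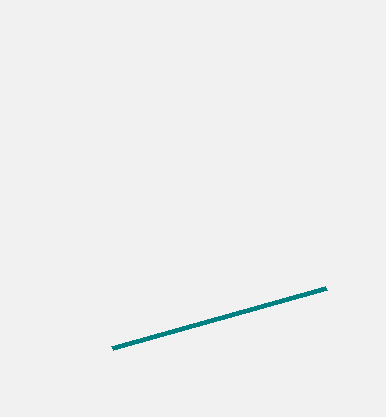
x1 = 326; y1 = 288; c = 'teal'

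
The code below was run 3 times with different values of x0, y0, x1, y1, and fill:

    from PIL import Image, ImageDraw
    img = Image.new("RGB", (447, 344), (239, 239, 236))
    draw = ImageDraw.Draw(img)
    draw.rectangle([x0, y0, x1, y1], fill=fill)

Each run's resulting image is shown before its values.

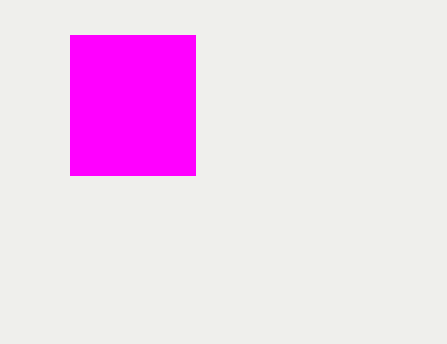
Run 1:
x0 = 70; y0 = 35; x1 = 195; y1 = 175; fill = 'magenta'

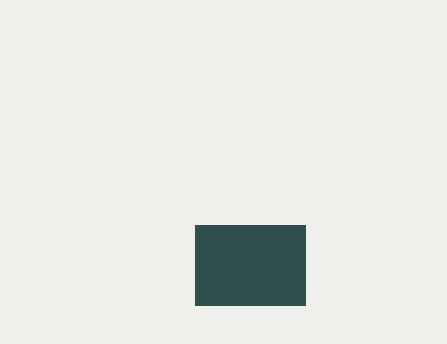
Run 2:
x0 = 195, y0 = 225, x1 = 305, y1 = 305, fill = 'darkslategray'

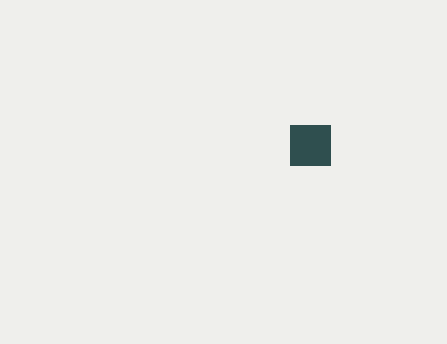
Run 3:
x0 = 290; y0 = 125; x1 = 330; y1 = 165; fill = 'darkslategray'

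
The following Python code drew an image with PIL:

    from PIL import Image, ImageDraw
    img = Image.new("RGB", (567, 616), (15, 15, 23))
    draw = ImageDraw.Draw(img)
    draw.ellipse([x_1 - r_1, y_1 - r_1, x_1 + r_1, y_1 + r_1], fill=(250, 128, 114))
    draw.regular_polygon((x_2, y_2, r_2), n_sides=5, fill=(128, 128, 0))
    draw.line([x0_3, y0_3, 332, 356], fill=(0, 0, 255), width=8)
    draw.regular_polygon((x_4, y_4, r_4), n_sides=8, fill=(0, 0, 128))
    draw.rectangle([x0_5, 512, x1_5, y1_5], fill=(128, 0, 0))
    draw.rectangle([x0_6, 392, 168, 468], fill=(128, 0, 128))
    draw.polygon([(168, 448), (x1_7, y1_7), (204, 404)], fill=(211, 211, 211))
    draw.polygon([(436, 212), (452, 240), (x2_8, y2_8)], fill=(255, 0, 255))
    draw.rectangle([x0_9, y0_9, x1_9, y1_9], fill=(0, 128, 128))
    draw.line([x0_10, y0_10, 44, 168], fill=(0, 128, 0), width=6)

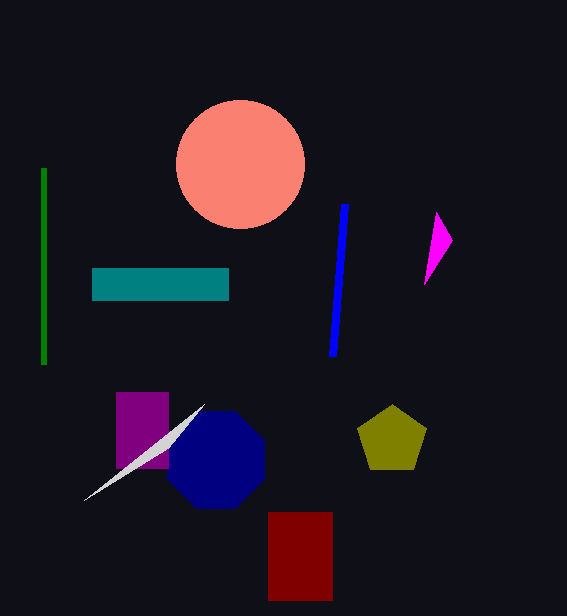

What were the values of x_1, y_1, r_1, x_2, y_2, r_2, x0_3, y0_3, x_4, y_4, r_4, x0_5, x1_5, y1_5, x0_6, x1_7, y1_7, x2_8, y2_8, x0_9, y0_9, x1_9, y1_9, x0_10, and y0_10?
x_1 = 240
y_1 = 164
r_1 = 64
x_2 = 392
y_2 = 440
r_2 = 36
x0_3 = 344
y0_3 = 204
x_4 = 216
y_4 = 460
r_4 = 52
x0_5 = 268
x1_5 = 332
y1_5 = 600
x0_6 = 116
x1_7 = 84
y1_7 = 500
x2_8 = 424
y2_8 = 284
x0_9 = 92
y0_9 = 268
x1_9 = 228
y1_9 = 300
x0_10 = 44
y0_10 = 364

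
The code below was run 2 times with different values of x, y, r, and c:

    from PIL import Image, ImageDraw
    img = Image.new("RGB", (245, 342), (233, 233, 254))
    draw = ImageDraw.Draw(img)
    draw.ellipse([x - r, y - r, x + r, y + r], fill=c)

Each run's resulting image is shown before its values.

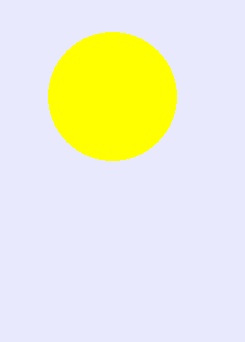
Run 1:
x = 112; y = 96; r = 64; c = 'yellow'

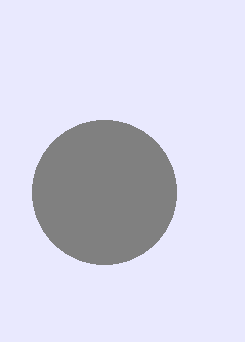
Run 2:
x = 104
y = 192
r = 72
c = 'gray'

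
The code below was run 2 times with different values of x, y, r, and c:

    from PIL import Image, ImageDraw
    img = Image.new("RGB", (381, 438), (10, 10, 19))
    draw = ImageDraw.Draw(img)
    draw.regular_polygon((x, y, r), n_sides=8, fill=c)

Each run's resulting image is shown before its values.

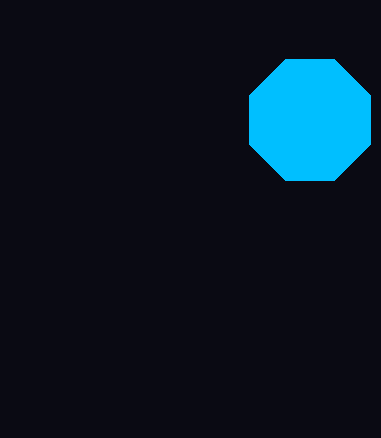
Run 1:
x = 310
y = 120
r = 65
c = 'deepskyblue'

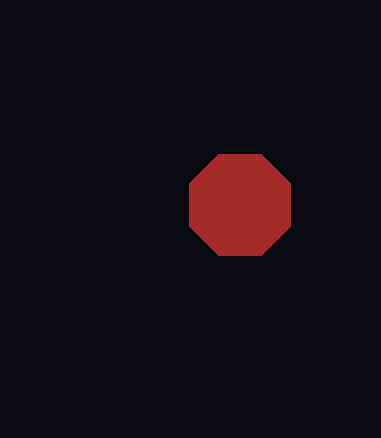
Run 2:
x = 240; y = 205; r = 55; c = 'brown'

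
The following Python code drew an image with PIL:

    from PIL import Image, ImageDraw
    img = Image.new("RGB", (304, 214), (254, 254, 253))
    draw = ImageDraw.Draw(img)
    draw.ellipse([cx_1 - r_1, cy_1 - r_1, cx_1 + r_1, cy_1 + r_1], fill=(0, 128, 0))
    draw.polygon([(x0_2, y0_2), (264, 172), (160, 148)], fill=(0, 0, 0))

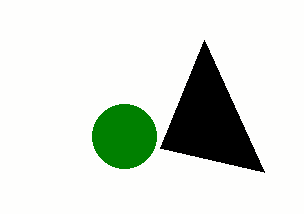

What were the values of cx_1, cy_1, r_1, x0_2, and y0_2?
cx_1 = 124, cy_1 = 136, r_1 = 32, x0_2 = 204, y0_2 = 40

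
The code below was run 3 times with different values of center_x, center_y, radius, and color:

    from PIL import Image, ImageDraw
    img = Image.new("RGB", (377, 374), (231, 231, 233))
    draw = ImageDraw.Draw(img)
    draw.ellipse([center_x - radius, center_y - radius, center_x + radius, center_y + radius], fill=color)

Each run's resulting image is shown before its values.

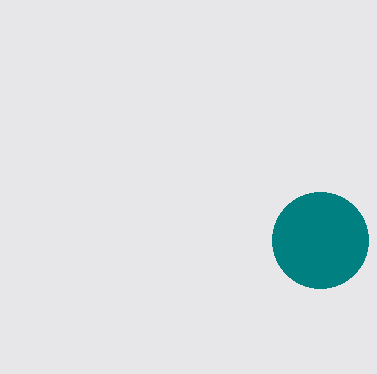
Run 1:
center_x = 320
center_y = 240
radius = 48
color = 'teal'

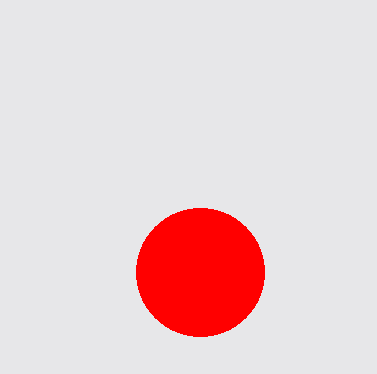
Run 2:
center_x = 200; center_y = 272; radius = 64; color = 'red'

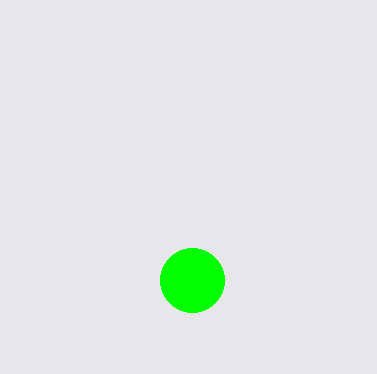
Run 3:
center_x = 192; center_y = 280; radius = 32; color = 'lime'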